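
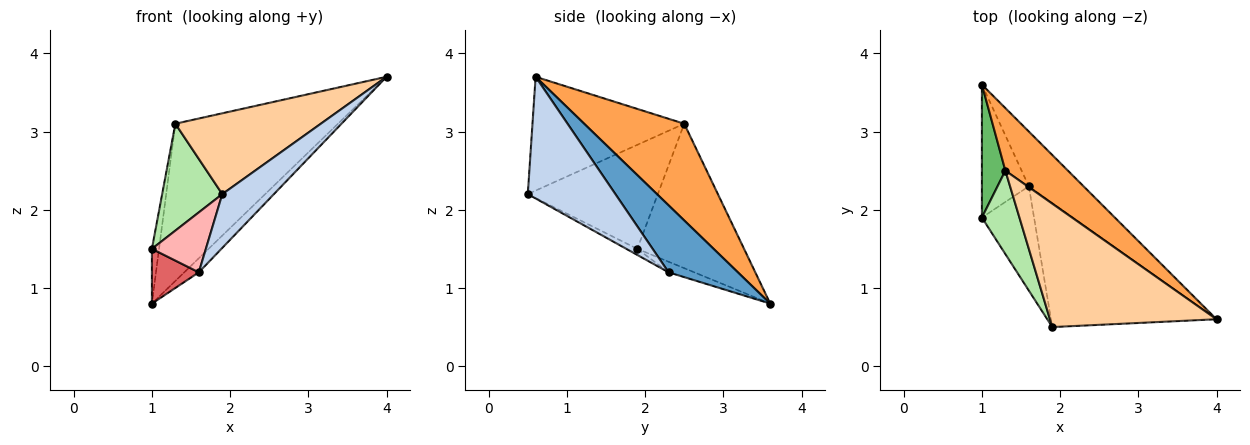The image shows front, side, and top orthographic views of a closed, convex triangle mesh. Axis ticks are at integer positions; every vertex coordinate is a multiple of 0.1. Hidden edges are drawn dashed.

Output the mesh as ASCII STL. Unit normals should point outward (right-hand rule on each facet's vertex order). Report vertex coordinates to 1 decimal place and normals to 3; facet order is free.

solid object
 facet normal 0.764 0.161 -0.625
  outer loop
   vertex 1.6 2.3 1.2
   vertex 1.0 3.6 0.8
   vertex 4.0 0.6 3.7
  endloop
 endfacet
 facet normal 0.559 -0.329 -0.761
  outer loop
   vertex 1.6 2.3 1.2
   vertex 4.0 0.6 3.7
   vertex 1.9 0.5 2.2
  endloop
 endfacet
 facet normal 0.496 0.807 0.321
  outer loop
   vertex 1.3 2.5 3.1
   vertex 4.0 0.6 3.7
   vertex 1.0 3.6 0.8
  endloop
 endfacet
 facet normal -0.496 -0.476 0.726
  outer loop
   vertex 1.3 2.5 3.1
   vertex 1.9 0.5 2.2
   vertex 4.0 0.6 3.7
  endloop
 endfacet
 facet normal -0.985 0.066 0.160
  outer loop
   vertex 1.0 1.9 1.5
   vertex 1.3 2.5 3.1
   vertex 1.0 3.6 0.8
  endloop
 endfacet
 facet normal -0.863 -0.399 0.311
  outer loop
   vertex 1.0 1.9 1.5
   vertex 1.9 0.5 2.2
   vertex 1.3 2.5 3.1
  endloop
 endfacet
 facet normal -0.204 -0.373 -0.905
  outer loop
   vertex 1.0 1.9 1.5
   vertex 1.0 3.6 0.8
   vertex 1.6 2.3 1.2
  endloop
 endfacet
 facet normal -0.101 -0.496 -0.863
  outer loop
   vertex 1.0 1.9 1.5
   vertex 1.6 2.3 1.2
   vertex 1.9 0.5 2.2
  endloop
 endfacet
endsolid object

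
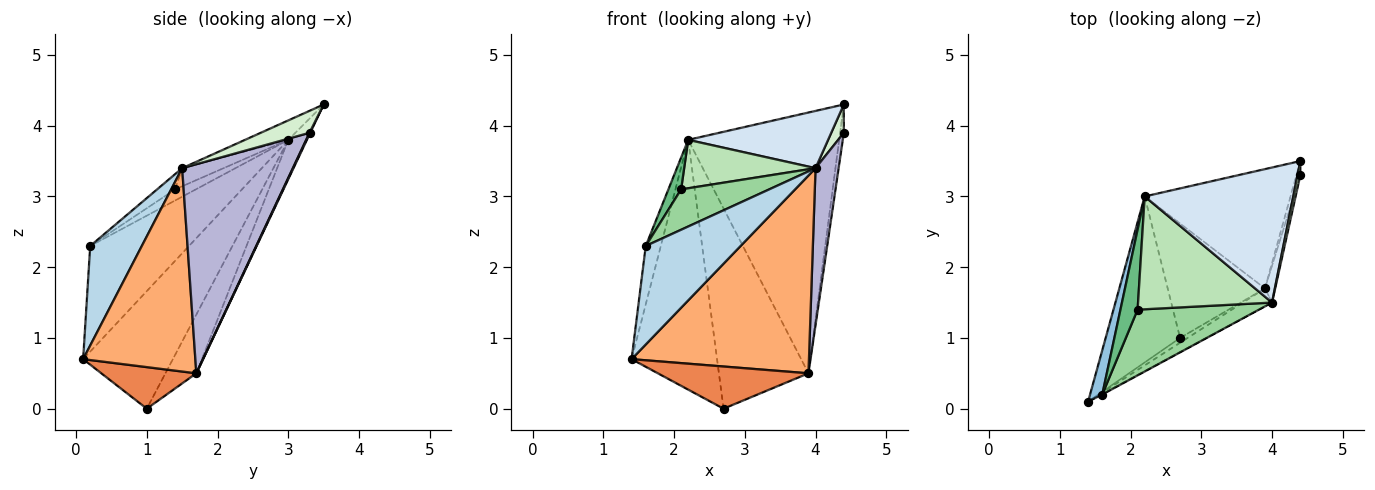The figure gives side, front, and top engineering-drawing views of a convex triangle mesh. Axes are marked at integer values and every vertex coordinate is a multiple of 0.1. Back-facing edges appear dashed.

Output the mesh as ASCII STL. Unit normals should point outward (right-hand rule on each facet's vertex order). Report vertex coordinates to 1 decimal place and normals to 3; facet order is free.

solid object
 facet normal -0.658 0.627 -0.417
  outer loop
   vertex 2.2 3.0 3.8
   vertex 2.7 1.0 0.0
   vertex 1.4 0.1 0.7
  endloop
 endfacet
 facet normal -0.982 0.150 0.113
  outer loop
   vertex 2.2 3.0 3.8
   vertex 1.4 0.1 0.7
   vertex 1.6 0.2 2.3
  endloop
 endfacet
 facet normal 0.478 -0.878 -0.005
  outer loop
   vertex 4.0 1.5 3.4
   vertex 1.6 0.2 2.3
   vertex 1.4 0.1 0.7
  endloop
 endfacet
 facet normal -0.120 -0.387 0.914
  outer loop
   vertex 4.0 1.5 3.4
   vertex 4.4 3.5 4.3
   vertex 2.2 3.0 3.8
  endloop
 endfacet
 facet normal 0.531 -0.842 -0.096
  outer loop
   vertex 3.9 1.7 0.5
   vertex 1.4 0.1 0.7
   vertex 2.7 1.0 0.0
  endloop
 endfacet
 facet normal 0.533 -0.843 -0.076
  outer loop
   vertex 3.9 1.7 0.5
   vertex 4.0 1.5 3.4
   vertex 1.4 0.1 0.7
  endloop
 endfacet
 facet normal -0.111 0.904 -0.413
  outer loop
   vertex 3.9 1.7 0.5
   vertex 2.2 3.0 3.8
   vertex 4.4 3.5 4.3
  endloop
 endfacet
 facet normal -0.287 0.832 -0.475
  outer loop
   vertex 3.9 1.7 0.5
   vertex 2.7 1.0 0.0
   vertex 2.2 3.0 3.8
  endloop
 endfacet
 facet normal -0.515 -0.316 0.796
  outer loop
   vertex 2.1 1.4 3.1
   vertex 2.2 3.0 3.8
   vertex 1.6 0.2 2.3
  endloop
 endfacet
 facet normal -0.106 -0.520 0.847
  outer loop
   vertex 2.1 1.4 3.1
   vertex 1.6 0.2 2.3
   vertex 4.0 1.5 3.4
  endloop
 endfacet
 facet normal -0.123 -0.391 0.912
  outer loop
   vertex 2.1 1.4 3.1
   vertex 4.0 1.5 3.4
   vertex 2.2 3.0 3.8
  endloop
 endfacet
 facet normal 0.961 -0.248 0.124
  outer loop
   vertex 4.4 3.3 3.9
   vertex 4.4 3.5 4.3
   vertex 4.0 1.5 3.4
  endloop
 endfacet
 facet normal 0.176 0.880 -0.440
  outer loop
   vertex 4.4 3.3 3.9
   vertex 3.9 1.7 0.5
   vertex 4.4 3.5 4.3
  endloop
 endfacet
 facet normal 0.978 -0.204 -0.048
  outer loop
   vertex 4.4 3.3 3.9
   vertex 4.0 1.5 3.4
   vertex 3.9 1.7 0.5
  endloop
 endfacet
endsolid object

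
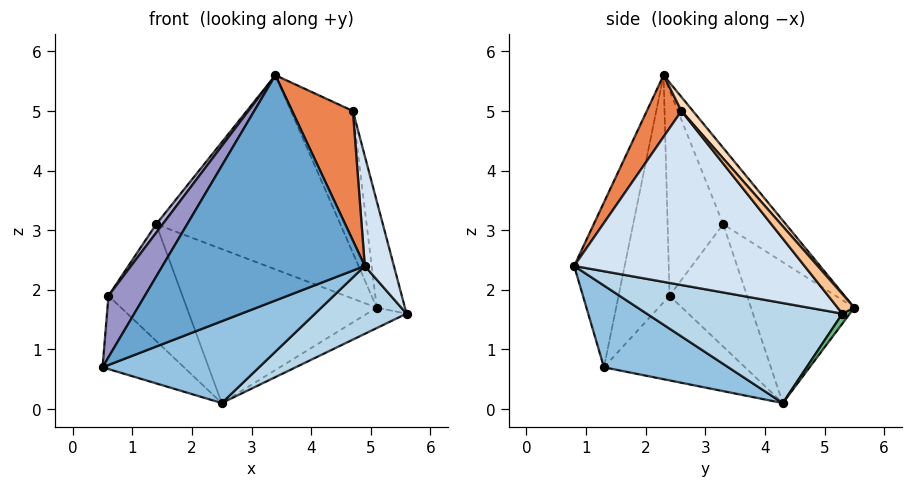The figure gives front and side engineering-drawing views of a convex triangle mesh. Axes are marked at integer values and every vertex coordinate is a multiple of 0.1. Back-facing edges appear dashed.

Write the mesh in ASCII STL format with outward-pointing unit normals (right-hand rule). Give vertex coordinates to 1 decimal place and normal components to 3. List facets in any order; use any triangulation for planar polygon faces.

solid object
 facet normal -0.229 -0.918 0.323
  outer loop
   vertex 3.4 2.3 5.6
   vertex 0.5 1.3 0.7
   vertex 4.9 0.8 2.4
  endloop
 endfacet
 facet normal 0.297 -0.374 -0.879
  outer loop
   vertex 2.5 4.3 0.1
   vertex 4.9 0.8 2.4
   vertex 0.5 1.3 0.7
  endloop
 endfacet
 facet normal 0.482 -0.226 -0.846
  outer loop
   vertex 2.5 4.3 0.1
   vertex 5.6 5.3 1.6
   vertex 4.9 0.8 2.4
  endloop
 endfacet
 facet normal 0.979 -0.124 0.161
  outer loop
   vertex 4.7 2.6 5.0
   vertex 4.9 0.8 2.4
   vertex 5.6 5.3 1.6
  endloop
 endfacet
 facet normal 0.418 -0.732 0.539
  outer loop
   vertex 4.7 2.6 5.0
   vertex 3.4 2.3 5.6
   vertex 4.9 0.8 2.4
  endloop
 endfacet
 facet normal -0.272 0.799 0.537
  outer loop
   vertex 5.1 5.5 1.7
   vertex 1.4 3.3 3.1
   vertex 3.4 2.3 5.6
  endloop
 endfacet
 facet normal 0.393 0.666 0.633
  outer loop
   vertex 5.1 5.5 1.7
   vertex 4.7 2.6 5.0
   vertex 5.6 5.3 1.6
  endloop
 endfacet
 facet normal 0.136 0.736 0.663
  outer loop
   vertex 5.1 5.5 1.7
   vertex 3.4 2.3 5.6
   vertex 4.7 2.6 5.0
  endloop
 endfacet
 facet normal 0.129 0.682 -0.720
  outer loop
   vertex 5.1 5.5 1.7
   vertex 5.6 5.3 1.6
   vertex 2.5 4.3 0.1
  endloop
 endfacet
 facet normal -0.475 0.872 0.117
  outer loop
   vertex 5.1 5.5 1.7
   vertex 2.5 4.3 0.1
   vertex 1.4 3.3 3.1
  endloop
 endfacet
 facet normal -0.808 0.466 -0.360
  outer loop
   vertex 0.6 2.4 1.9
   vertex 2.5 4.3 0.1
   vertex 0.5 1.3 0.7
  endloop
 endfacet
 facet normal -0.723 0.690 -0.035
  outer loop
   vertex 0.6 2.4 1.9
   vertex 1.4 3.3 3.1
   vertex 2.5 4.3 0.1
  endloop
 endfacet
 facet normal -0.698 -0.498 0.515
  outer loop
   vertex 0.6 2.4 1.9
   vertex 0.5 1.3 0.7
   vertex 3.4 2.3 5.6
  endloop
 endfacet
 facet normal -0.795 -0.092 0.599
  outer loop
   vertex 0.6 2.4 1.9
   vertex 3.4 2.3 5.6
   vertex 1.4 3.3 3.1
  endloop
 endfacet
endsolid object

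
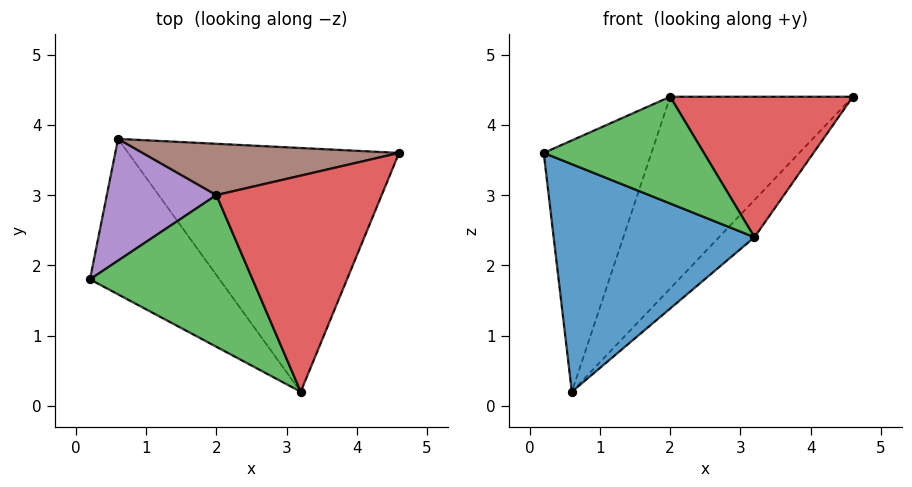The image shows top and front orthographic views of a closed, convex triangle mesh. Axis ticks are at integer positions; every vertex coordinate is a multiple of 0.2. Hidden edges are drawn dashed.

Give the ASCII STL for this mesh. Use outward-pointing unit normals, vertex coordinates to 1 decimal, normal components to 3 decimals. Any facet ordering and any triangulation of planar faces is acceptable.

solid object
 facet normal -0.554 -0.687 -0.469
  outer loop
   vertex 0.6 3.8 0.2
   vertex 3.2 0.2 2.4
   vertex 0.2 1.8 3.6
  endloop
 endfacet
 facet normal 0.723 0.104 -0.683
  outer loop
   vertex 0.6 3.8 0.2
   vertex 4.6 3.6 4.4
   vertex 3.2 0.2 2.4
  endloop
 endfacet
 facet normal 0.020 -0.575 0.818
  outer loop
   vertex 2.0 3.0 4.4
   vertex 0.2 1.8 3.6
   vertex 3.2 0.2 2.4
  endloop
 endfacet
 facet normal 0.125 -0.541 0.832
  outer loop
   vertex 2.0 3.0 4.4
   vertex 3.2 0.2 2.4
   vertex 4.6 3.6 4.4
  endloop
 endfacet
 facet normal -0.622 0.705 0.341
  outer loop
   vertex 2.0 3.0 4.4
   vertex 0.6 3.8 0.2
   vertex 0.2 1.8 3.6
  endloop
 endfacet
 facet normal -0.218 0.943 0.252
  outer loop
   vertex 2.0 3.0 4.4
   vertex 4.6 3.6 4.4
   vertex 0.6 3.8 0.2
  endloop
 endfacet
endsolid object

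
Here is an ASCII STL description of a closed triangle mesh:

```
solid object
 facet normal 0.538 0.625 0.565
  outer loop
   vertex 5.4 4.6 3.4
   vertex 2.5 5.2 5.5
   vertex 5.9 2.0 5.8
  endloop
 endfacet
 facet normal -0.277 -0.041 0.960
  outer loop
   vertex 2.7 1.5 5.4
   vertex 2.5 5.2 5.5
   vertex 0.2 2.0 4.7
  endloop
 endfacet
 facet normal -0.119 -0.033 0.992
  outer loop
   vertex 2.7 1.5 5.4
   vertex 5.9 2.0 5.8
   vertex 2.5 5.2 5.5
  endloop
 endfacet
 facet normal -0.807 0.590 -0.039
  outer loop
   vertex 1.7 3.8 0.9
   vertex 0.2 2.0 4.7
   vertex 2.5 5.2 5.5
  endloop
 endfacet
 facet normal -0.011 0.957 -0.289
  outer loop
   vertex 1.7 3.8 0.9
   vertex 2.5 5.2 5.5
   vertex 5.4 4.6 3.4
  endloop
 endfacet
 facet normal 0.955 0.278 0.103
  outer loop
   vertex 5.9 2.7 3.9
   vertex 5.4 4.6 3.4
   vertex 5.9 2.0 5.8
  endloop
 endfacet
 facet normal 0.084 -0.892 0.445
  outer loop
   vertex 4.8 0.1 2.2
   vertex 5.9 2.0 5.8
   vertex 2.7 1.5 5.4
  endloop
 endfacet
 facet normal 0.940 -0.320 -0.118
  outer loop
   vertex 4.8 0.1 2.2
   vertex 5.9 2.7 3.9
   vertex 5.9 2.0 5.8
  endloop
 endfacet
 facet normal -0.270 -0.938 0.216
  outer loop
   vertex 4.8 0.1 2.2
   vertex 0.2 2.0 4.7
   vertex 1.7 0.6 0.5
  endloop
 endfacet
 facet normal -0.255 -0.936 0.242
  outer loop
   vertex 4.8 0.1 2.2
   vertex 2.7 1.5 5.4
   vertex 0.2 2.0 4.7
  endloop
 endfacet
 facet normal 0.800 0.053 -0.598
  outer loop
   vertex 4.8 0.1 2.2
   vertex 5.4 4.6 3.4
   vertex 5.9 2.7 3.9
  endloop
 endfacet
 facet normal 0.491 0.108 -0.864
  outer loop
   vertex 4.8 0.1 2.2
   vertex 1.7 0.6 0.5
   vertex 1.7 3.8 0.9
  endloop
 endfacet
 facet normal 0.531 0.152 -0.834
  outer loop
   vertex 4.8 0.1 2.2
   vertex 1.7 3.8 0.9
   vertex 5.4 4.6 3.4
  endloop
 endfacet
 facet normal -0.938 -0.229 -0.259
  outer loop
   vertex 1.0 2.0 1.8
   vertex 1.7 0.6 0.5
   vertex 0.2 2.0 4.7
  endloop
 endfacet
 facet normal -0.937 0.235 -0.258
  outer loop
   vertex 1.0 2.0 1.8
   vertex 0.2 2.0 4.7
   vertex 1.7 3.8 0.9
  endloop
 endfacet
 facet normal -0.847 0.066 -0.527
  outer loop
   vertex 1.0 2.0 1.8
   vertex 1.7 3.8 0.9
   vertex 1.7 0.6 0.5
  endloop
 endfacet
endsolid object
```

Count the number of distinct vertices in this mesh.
10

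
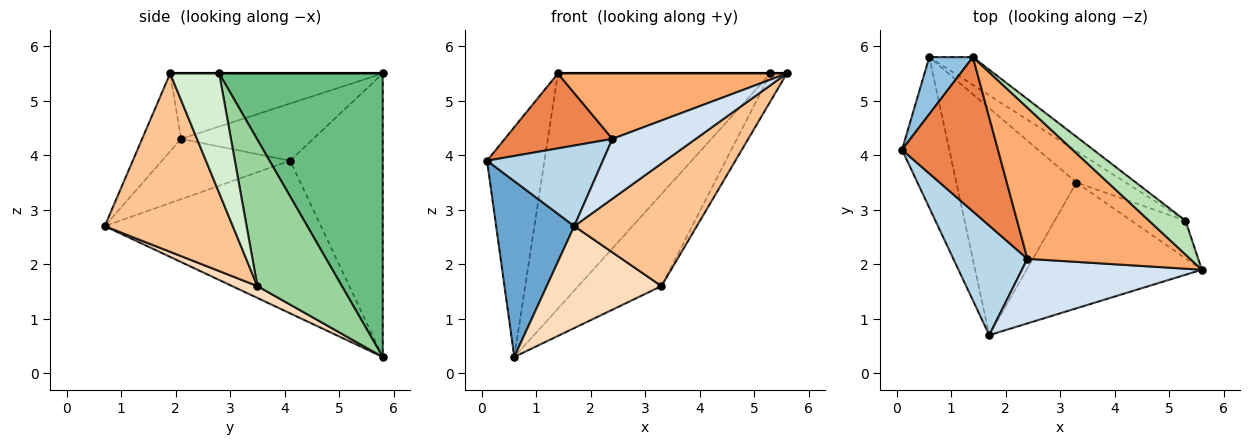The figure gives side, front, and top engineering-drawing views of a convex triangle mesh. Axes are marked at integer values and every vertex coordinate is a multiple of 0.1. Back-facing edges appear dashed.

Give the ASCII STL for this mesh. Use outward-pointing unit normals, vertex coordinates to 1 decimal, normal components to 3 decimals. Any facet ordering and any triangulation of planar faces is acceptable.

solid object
 facet normal -0.903 -0.326 -0.280
  outer loop
   vertex 0.6 5.8 0.3
   vertex 1.7 0.7 2.7
   vertex 0.1 4.1 3.9
  endloop
 endfacet
 facet normal -0.843 0.522 0.130
  outer loop
   vertex 1.4 5.8 5.5
   vertex 0.6 5.8 0.3
   vertex 0.1 4.1 3.9
  endloop
 endfacet
 facet normal -0.548 -0.496 0.674
  outer loop
   vertex 2.4 2.1 4.3
   vertex 0.1 4.1 3.9
   vertex 1.7 0.7 2.7
  endloop
 endfacet
 facet normal -0.303 -0.648 0.699
  outer loop
   vertex 2.4 2.1 4.3
   vertex 1.7 0.7 2.7
   vertex 5.6 1.9 5.5
  endloop
 endfacet
 facet normal -0.473 -0.385 0.793
  outer loop
   vertex 2.4 2.1 4.3
   vertex 1.4 5.8 5.5
   vertex 0.1 4.1 3.9
  endloop
 endfacet
 facet normal -0.346 -0.373 0.861
  outer loop
   vertex 2.4 2.1 4.3
   vertex 5.6 1.9 5.5
   vertex 1.4 5.8 5.5
  endloop
 endfacet
 facet normal 0.589 -0.564 -0.579
  outer loop
   vertex 3.3 3.5 1.6
   vertex 5.6 1.9 5.5
   vertex 1.7 0.7 2.7
  endloop
 endfacet
 facet normal 0.090 -0.408 -0.908
  outer loop
   vertex 3.3 3.5 1.6
   vertex 1.7 0.7 2.7
   vertex 0.6 5.8 0.3
  endloop
 endfacet
 facet normal 0.607 0.789 -0.093
  outer loop
   vertex 5.3 2.8 5.5
   vertex 0.6 5.8 0.3
   vertex 1.4 5.8 5.5
  endloop
 endfacet
 facet normal 0.693 0.682 -0.233
  outer loop
   vertex 5.3 2.8 5.5
   vertex 3.3 3.5 1.6
   vertex 0.6 5.8 0.3
  endloop
 endfacet
 facet normal 0.000 0.000 1.000
  outer loop
   vertex 5.3 2.8 5.5
   vertex 1.4 5.8 5.5
   vertex 5.6 1.9 5.5
  endloop
 endfacet
 facet normal 0.872 0.291 -0.395
  outer loop
   vertex 5.3 2.8 5.5
   vertex 5.6 1.9 5.5
   vertex 3.3 3.5 1.6
  endloop
 endfacet
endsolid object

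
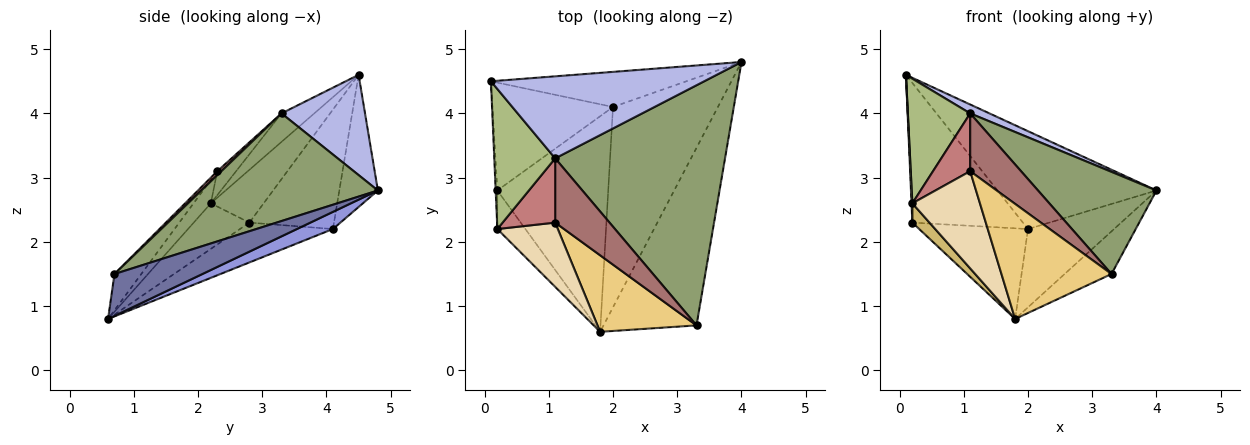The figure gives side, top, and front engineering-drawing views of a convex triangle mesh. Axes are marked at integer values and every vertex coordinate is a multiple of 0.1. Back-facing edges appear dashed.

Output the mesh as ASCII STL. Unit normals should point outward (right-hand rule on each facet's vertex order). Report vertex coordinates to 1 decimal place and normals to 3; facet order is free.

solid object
 facet normal 0.401 0.214 -0.891
  outer loop
   vertex 3.3 0.7 1.5
   vertex 1.8 0.6 0.8
   vertex 4.0 4.8 2.8
  endloop
 endfacet
 facet normal -0.222 0.918 -0.329
  outer loop
   vertex 2.0 4.1 2.2
   vertex 0.1 4.5 4.6
   vertex 4.0 4.8 2.8
  endloop
 endfacet
 facet normal 0.150 0.360 -0.921
  outer loop
   vertex 2.0 4.1 2.2
   vertex 4.0 4.8 2.8
   vertex 1.8 0.6 0.8
  endloop
 endfacet
 facet normal 0.423 -0.098 0.901
  outer loop
   vertex 1.1 3.3 4.0
   vertex 4.0 4.8 2.8
   vertex 0.1 4.5 4.6
  endloop
 endfacet
 facet normal 0.504 -0.338 0.795
  outer loop
   vertex 1.1 3.3 4.0
   vertex 3.3 0.7 1.5
   vertex 4.0 4.8 2.8
  endloop
 endfacet
 facet normal -0.330 -0.628 0.705
  outer loop
   vertex 1.1 3.3 4.0
   vertex 0.1 4.5 4.6
   vertex 0.2 2.2 2.6
  endloop
 endfacet
 facet normal -0.518 0.677 -0.523
  outer loop
   vertex 0.2 2.8 2.3
   vertex 0.1 4.5 4.6
   vertex 2.0 4.1 2.2
  endloop
 endfacet
 facet normal -0.999 -0.016 -0.032
  outer loop
   vertex 0.2 2.8 2.3
   vertex 0.2 2.2 2.6
   vertex 0.1 4.5 4.6
  endloop
 endfacet
 facet normal -0.314 0.368 -0.875
  outer loop
   vertex 0.2 2.8 2.3
   vertex 2.0 4.1 2.2
   vertex 1.8 0.6 0.8
  endloop
 endfacet
 facet normal -0.824 -0.253 -0.507
  outer loop
   vertex 0.2 2.8 2.3
   vertex 1.8 0.6 0.8
   vertex 0.2 2.2 2.6
  endloop
 endfacet
 facet normal -0.199 -0.816 0.543
  outer loop
   vertex 1.1 2.3 3.1
   vertex 1.8 0.6 0.8
   vertex 3.3 0.7 1.5
  endloop
 endfacet
 facet normal -0.209 -0.816 0.539
  outer loop
   vertex 1.1 2.3 3.1
   vertex 0.2 2.2 2.6
   vertex 1.8 0.6 0.8
  endloop
 endfacet
 facet normal 0.054 -0.668 0.742
  outer loop
   vertex 1.1 2.3 3.1
   vertex 3.3 0.7 1.5
   vertex 1.1 3.3 4.0
  endloop
 endfacet
 facet normal -0.321 -0.634 0.704
  outer loop
   vertex 1.1 2.3 3.1
   vertex 1.1 3.3 4.0
   vertex 0.2 2.2 2.6
  endloop
 endfacet
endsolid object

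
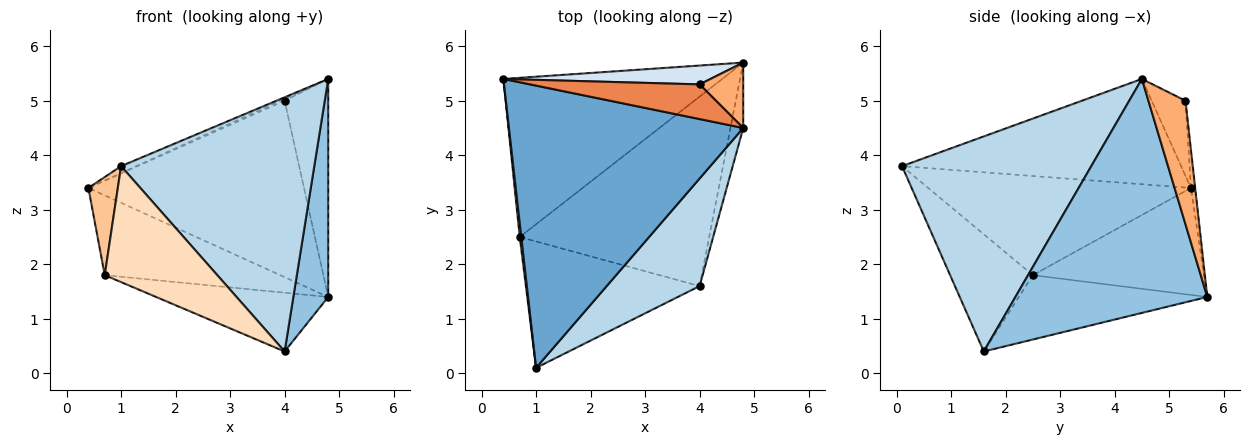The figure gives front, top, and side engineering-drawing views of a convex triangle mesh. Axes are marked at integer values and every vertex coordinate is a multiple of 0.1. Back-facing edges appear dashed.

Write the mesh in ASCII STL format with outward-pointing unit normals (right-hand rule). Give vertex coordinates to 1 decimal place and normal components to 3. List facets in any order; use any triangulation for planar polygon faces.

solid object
 facet normal -0.410 0.022 0.912
  outer loop
   vertex 4.8 4.5 5.4
   vertex 0.4 5.4 3.4
   vertex 1.0 0.1 3.8
  endloop
 endfacet
 facet normal 0.982 -0.179 -0.054
  outer loop
   vertex 4.0 1.6 0.4
   vertex 4.8 5.7 1.4
   vertex 4.8 4.5 5.4
  endloop
 endfacet
 facet normal 0.670 -0.684 0.289
  outer loop
   vertex 4.0 1.6 0.4
   vertex 4.8 4.5 5.4
   vertex 1.0 0.1 3.8
  endloop
 endfacet
 facet normal -0.020 0.994 0.106
  outer loop
   vertex 4.0 5.3 5.0
   vertex 4.8 5.7 1.4
   vertex 0.4 5.4 3.4
  endloop
 endfacet
 facet normal -0.404 0.052 0.913
  outer loop
   vertex 4.0 5.3 5.0
   vertex 0.4 5.4 3.4
   vertex 4.8 4.5 5.4
  endloop
 endfacet
 facet normal 0.631 0.743 0.223
  outer loop
   vertex 4.0 5.3 5.0
   vertex 4.8 4.5 5.4
   vertex 4.8 5.7 1.4
  endloop
 endfacet
 facet normal -0.994 -0.111 0.015
  outer loop
   vertex 0.7 2.5 1.8
   vertex 1.0 0.1 3.8
   vertex 0.4 5.4 3.4
  endloop
 endfacet
 facet normal -0.445 -0.605 -0.660
  outer loop
   vertex 0.7 2.5 1.8
   vertex 4.0 1.6 0.4
   vertex 1.0 0.1 3.8
  endloop
 endfacet
 facet normal -0.400 0.411 -0.819
  outer loop
   vertex 0.7 2.5 1.8
   vertex 0.4 5.4 3.4
   vertex 4.8 5.7 1.4
  endloop
 endfacet
 facet normal -0.309 0.282 -0.909
  outer loop
   vertex 0.7 2.5 1.8
   vertex 4.8 5.7 1.4
   vertex 4.0 1.6 0.4
  endloop
 endfacet
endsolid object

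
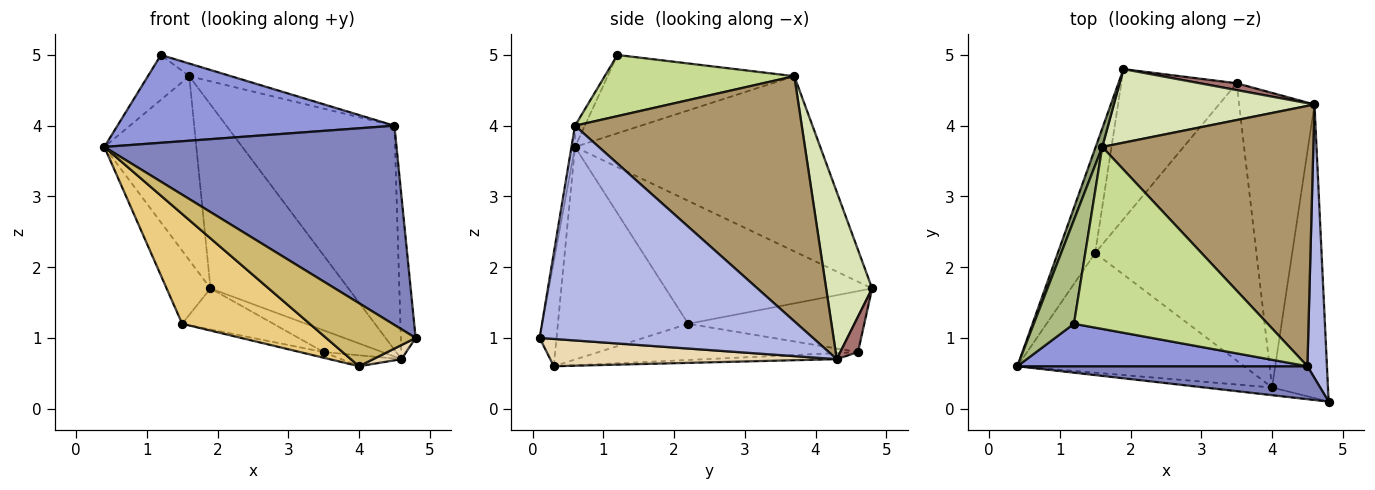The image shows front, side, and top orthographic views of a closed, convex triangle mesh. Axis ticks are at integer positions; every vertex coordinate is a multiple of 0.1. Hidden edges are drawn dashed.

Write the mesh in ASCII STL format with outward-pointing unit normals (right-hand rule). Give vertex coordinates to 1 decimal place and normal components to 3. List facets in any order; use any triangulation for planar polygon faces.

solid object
 facet normal -0.938 0.199 -0.285
  outer loop
   vertex 1.5 2.2 1.2
   vertex 0.4 0.6 3.7
   vertex 1.9 4.8 1.7
  endloop
 endfacet
 facet normal -0.012 -0.987 0.163
  outer loop
   vertex 4.5 0.6 4.0
   vertex 0.4 0.6 3.7
   vertex 4.8 0.1 1.0
  endloop
 endfacet
 facet normal -0.032 -0.900 0.435
  outer loop
   vertex 4.5 0.6 4.0
   vertex 1.2 1.2 5.0
   vertex 0.4 0.6 3.7
  endloop
 endfacet
 facet normal 0.994 0.054 0.090
  outer loop
   vertex 4.5 0.6 4.0
   vertex 4.8 0.1 1.0
   vertex 4.6 4.3 0.7
  endloop
 endfacet
 facet normal -0.936 0.351 0.035
  outer loop
   vertex 1.6 3.7 4.7
   vertex 1.9 4.8 1.7
   vertex 0.4 0.6 3.7
  endloop
 endfacet
 facet normal -0.873 0.193 0.448
  outer loop
   vertex 1.6 3.7 4.7
   vertex 0.4 0.6 3.7
   vertex 1.2 1.2 5.0
  endloop
 endfacet
 facet normal 0.300 0.066 0.952
  outer loop
   vertex 1.6 3.7 4.7
   vertex 1.2 1.2 5.0
   vertex 4.5 0.6 4.0
  endloop
 endfacet
 facet normal 0.296 0.887 0.355
  outer loop
   vertex 1.6 3.7 4.7
   vertex 4.6 4.3 0.7
   vertex 1.9 4.8 1.7
  endloop
 endfacet
 facet normal 0.661 0.490 0.569
  outer loop
   vertex 1.6 3.7 4.7
   vertex 4.5 0.6 4.0
   vertex 4.6 4.3 0.7
  endloop
 endfacet
 facet normal -0.184 -0.976 -0.119
  outer loop
   vertex 4.0 0.3 0.6
   vertex 4.8 0.1 1.0
   vertex 0.4 0.6 3.7
  endloop
 endfacet
 facet normal -0.568 -0.556 -0.606
  outer loop
   vertex 4.0 0.3 0.6
   vertex 0.4 0.6 3.7
   vertex 1.5 2.2 1.2
  endloop
 endfacet
 facet normal 0.438 -0.043 -0.898
  outer loop
   vertex 4.0 0.3 0.6
   vertex 4.6 4.3 0.7
   vertex 4.8 0.1 1.0
  endloop
 endfacet
 facet normal 0.276 0.917 0.287
  outer loop
   vertex 3.5 4.6 0.8
   vertex 1.9 4.8 1.7
   vertex 4.6 4.3 0.7
  endloop
 endfacet
 facet normal -0.454 0.235 -0.859
  outer loop
   vertex 3.5 4.6 0.8
   vertex 1.5 2.2 1.2
   vertex 1.9 4.8 1.7
  endloop
 endfacet
 facet normal -0.080 0.037 -0.996
  outer loop
   vertex 3.5 4.6 0.8
   vertex 4.6 4.3 0.7
   vertex 4.0 0.3 0.6
  endloop
 endfacet
 facet normal -0.219 0.020 -0.976
  outer loop
   vertex 3.5 4.6 0.8
   vertex 4.0 0.3 0.6
   vertex 1.5 2.2 1.2
  endloop
 endfacet
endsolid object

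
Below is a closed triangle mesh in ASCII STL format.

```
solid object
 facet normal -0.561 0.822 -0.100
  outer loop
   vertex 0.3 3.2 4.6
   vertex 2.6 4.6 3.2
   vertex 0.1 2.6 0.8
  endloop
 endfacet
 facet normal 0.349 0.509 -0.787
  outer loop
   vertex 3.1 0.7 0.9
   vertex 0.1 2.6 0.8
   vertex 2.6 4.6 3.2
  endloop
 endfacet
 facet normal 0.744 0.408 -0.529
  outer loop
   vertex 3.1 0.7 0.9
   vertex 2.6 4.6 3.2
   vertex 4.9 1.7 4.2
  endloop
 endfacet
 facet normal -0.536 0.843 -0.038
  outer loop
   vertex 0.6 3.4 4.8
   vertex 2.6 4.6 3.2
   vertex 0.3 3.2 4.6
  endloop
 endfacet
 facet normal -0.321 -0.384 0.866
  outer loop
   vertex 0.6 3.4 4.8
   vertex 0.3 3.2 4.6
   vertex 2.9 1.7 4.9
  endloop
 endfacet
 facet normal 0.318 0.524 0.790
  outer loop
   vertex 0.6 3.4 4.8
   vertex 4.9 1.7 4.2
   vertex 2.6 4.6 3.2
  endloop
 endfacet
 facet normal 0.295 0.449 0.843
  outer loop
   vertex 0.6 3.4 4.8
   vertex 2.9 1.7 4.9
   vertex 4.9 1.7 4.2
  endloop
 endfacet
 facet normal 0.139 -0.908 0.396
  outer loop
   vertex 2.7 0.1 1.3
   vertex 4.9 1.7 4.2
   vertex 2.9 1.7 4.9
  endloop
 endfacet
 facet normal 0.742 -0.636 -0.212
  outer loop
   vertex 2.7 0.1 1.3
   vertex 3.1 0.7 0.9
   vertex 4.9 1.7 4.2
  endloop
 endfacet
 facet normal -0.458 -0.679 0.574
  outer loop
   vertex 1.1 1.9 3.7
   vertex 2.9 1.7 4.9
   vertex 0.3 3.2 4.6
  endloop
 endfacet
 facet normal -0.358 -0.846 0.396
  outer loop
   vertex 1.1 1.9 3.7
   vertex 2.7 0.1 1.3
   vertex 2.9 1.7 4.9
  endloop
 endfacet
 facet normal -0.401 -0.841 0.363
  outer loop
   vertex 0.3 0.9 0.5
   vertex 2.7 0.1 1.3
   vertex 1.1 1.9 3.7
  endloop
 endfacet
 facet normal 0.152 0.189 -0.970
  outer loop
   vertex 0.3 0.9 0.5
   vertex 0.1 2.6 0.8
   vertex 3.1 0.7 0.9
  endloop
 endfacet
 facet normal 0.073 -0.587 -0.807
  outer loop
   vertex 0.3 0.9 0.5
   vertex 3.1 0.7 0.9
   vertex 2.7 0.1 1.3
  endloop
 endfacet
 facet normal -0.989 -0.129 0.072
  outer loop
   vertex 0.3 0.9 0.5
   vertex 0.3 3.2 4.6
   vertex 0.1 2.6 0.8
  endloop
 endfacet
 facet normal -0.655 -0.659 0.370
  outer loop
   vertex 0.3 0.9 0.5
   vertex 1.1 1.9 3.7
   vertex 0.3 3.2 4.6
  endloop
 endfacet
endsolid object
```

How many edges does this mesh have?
24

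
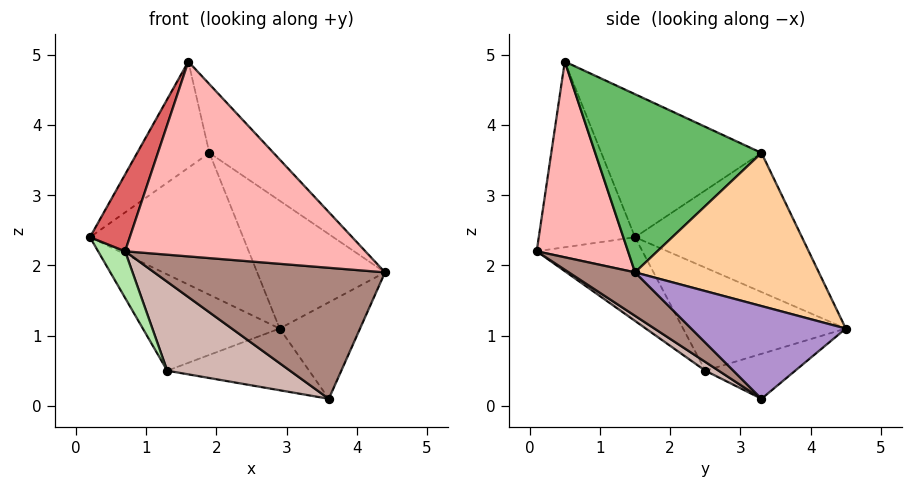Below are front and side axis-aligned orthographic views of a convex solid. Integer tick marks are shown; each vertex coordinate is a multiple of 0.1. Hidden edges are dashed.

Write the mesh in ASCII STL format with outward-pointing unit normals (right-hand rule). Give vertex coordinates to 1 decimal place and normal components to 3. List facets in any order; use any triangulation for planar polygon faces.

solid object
 facet normal -0.761 0.640 -0.104
  outer loop
   vertex 1.3 2.5 0.5
   vertex 0.2 1.5 2.4
   vertex 2.9 4.5 1.1
  endloop
 endfacet
 facet normal -0.737 0.676 0.030
  outer loop
   vertex 1.9 3.3 3.6
   vertex 2.9 4.5 1.1
   vertex 0.2 1.5 2.4
  endloop
 endfacet
 facet normal -0.756 0.341 0.559
  outer loop
   vertex 1.9 3.3 3.6
   vertex 0.2 1.5 2.4
   vertex 1.6 0.5 4.9
  endloop
 endfacet
 facet normal 0.703 0.489 0.516
  outer loop
   vertex 1.9 3.3 3.6
   vertex 4.4 1.5 1.9
   vertex 2.9 4.5 1.1
  endloop
 endfacet
 facet normal 0.663 0.256 0.704
  outer loop
   vertex 1.9 3.3 3.6
   vertex 1.6 0.5 4.9
   vertex 4.4 1.5 1.9
  endloop
 endfacet
 facet normal -0.797 -0.203 -0.569
  outer loop
   vertex 0.7 0.1 2.2
   vertex 0.2 1.5 2.4
   vertex 1.3 2.5 0.5
  endloop
 endfacet
 facet normal -0.868 -0.359 0.343
  outer loop
   vertex 0.7 0.1 2.2
   vertex 1.6 0.5 4.9
   vertex 0.2 1.5 2.4
  endloop
 endfacet
 facet normal 0.355 -0.935 0.020
  outer loop
   vertex 0.7 0.1 2.2
   vertex 4.4 1.5 1.9
   vertex 1.6 0.5 4.9
  endloop
 endfacet
 facet normal 0.885 0.460 0.067
  outer loop
   vertex 3.6 3.3 0.1
   vertex 2.9 4.5 1.1
   vertex 4.4 1.5 1.9
  endloop
 endfacet
 facet normal -0.313 0.494 -0.811
  outer loop
   vertex 3.6 3.3 0.1
   vertex 1.3 2.5 0.5
   vertex 2.9 4.5 1.1
  endloop
 endfacet
 facet normal 0.187 -0.652 -0.735
  outer loop
   vertex 3.6 3.3 0.1
   vertex 4.4 1.5 1.9
   vertex 0.7 0.1 2.2
  endloop
 endfacet
 facet normal 0.064 -0.587 -0.807
  outer loop
   vertex 3.6 3.3 0.1
   vertex 0.7 0.1 2.2
   vertex 1.3 2.5 0.5
  endloop
 endfacet
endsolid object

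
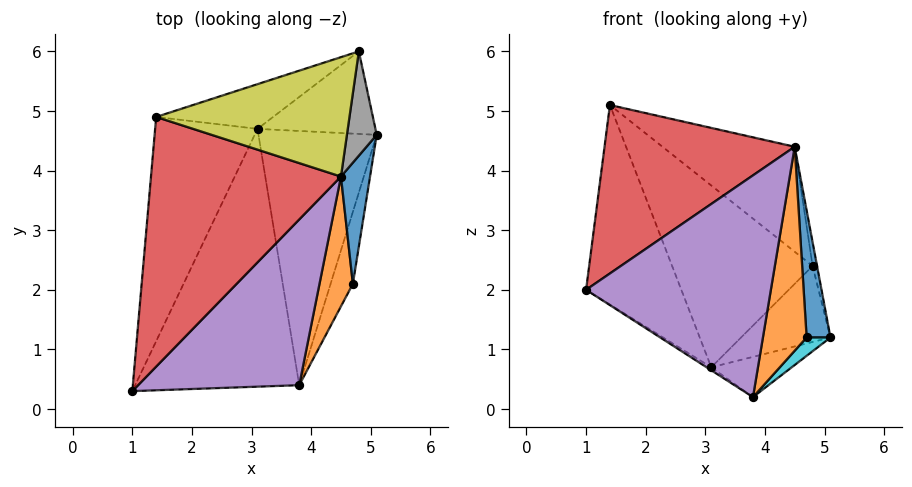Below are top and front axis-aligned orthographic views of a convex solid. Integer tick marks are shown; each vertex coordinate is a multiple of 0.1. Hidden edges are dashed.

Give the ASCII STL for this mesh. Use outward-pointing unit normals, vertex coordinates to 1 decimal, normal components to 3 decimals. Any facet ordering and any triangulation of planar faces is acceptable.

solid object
 facet normal -0.880 0.315 -0.354
  outer loop
   vertex 3.1 4.7 0.7
   vertex 1.0 0.3 2.0
   vertex 1.4 4.9 5.1
  endloop
 endfacet
 facet normal -0.541 0.010 -0.841
  outer loop
   vertex 3.1 4.7 0.7
   vertex 3.8 0.4 0.2
   vertex 1.0 0.3 2.0
  endloop
 endfacet
 facet normal 0.247 0.151 -0.957
  outer loop
   vertex 3.1 4.7 0.7
   vertex 5.1 4.6 1.2
   vertex 3.8 0.4 0.2
  endloop
 endfacet
 facet normal 0.007 -0.559 0.829
  outer loop
   vertex 4.5 3.9 4.4
   vertex 1.4 4.9 5.1
   vertex 1.0 0.3 2.0
  endloop
 endfacet
 facet normal 0.382 -0.740 0.553
  outer loop
   vertex 4.5 3.9 4.4
   vertex 1.0 0.3 2.0
   vertex 3.8 0.4 0.2
  endloop
 endfacet
 facet normal 0.213 0.662 -0.719
  outer loop
   vertex 4.8 6.0 2.4
   vertex 5.1 4.6 1.2
   vertex 3.1 4.7 0.7
  endloop
 endfacet
 facet normal -0.450 0.867 -0.213
  outer loop
   vertex 4.8 6.0 2.4
   vertex 3.1 4.7 0.7
   vertex 1.4 4.9 5.1
  endloop
 endfacet
 facet normal 0.980 0.044 0.193
  outer loop
   vertex 4.8 6.0 2.4
   vertex 4.5 3.9 4.4
   vertex 5.1 4.6 1.2
  endloop
 endfacet
 facet normal 0.357 0.617 0.701
  outer loop
   vertex 4.8 6.0 2.4
   vertex 1.4 4.9 5.1
   vertex 4.5 3.9 4.4
  endloop
 endfacet
 facet normal 0.839 -0.134 -0.527
  outer loop
   vertex 4.7 2.1 1.2
   vertex 3.8 0.4 0.2
   vertex 5.1 4.6 1.2
  endloop
 endfacet
 facet normal 0.976 -0.156 0.149
  outer loop
   vertex 4.7 2.1 1.2
   vertex 5.1 4.6 1.2
   vertex 4.5 3.9 4.4
  endloop
 endfacet
 facet normal 0.706 -0.597 0.380
  outer loop
   vertex 4.7 2.1 1.2
   vertex 4.5 3.9 4.4
   vertex 3.8 0.4 0.2
  endloop
 endfacet
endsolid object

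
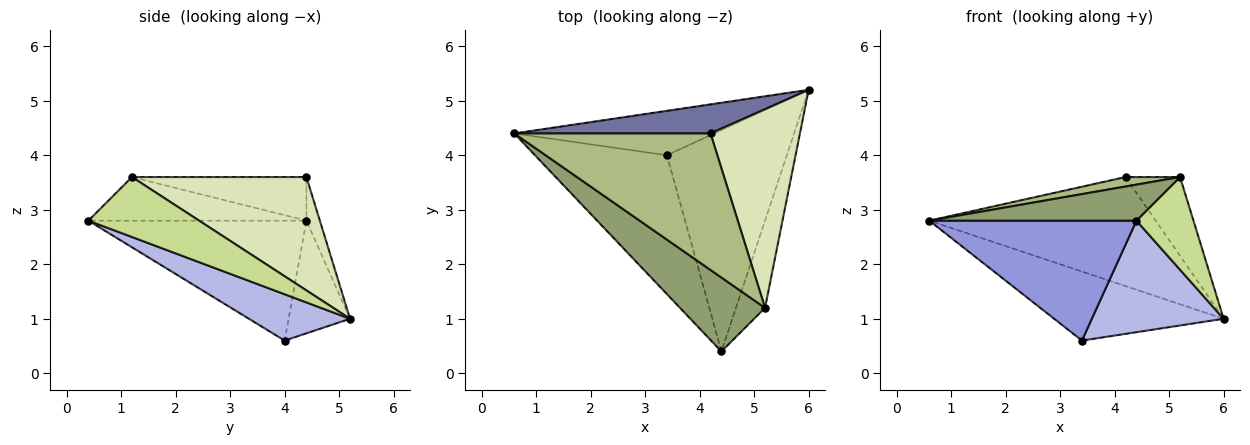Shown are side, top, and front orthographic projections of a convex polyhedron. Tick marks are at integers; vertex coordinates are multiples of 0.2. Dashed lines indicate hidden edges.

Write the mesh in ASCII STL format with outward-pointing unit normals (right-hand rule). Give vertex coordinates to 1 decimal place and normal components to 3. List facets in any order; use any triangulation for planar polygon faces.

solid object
 facet normal -0.057 0.965 0.257
  outer loop
   vertex 4.2 4.4 3.6
   vertex 6.0 5.2 1.0
   vertex 0.6 4.4 2.8
  endloop
 endfacet
 facet normal -0.292 0.804 -0.517
  outer loop
   vertex 3.4 4.0 0.6
   vertex 0.6 4.4 2.8
   vertex 6.0 5.2 1.0
  endloop
 endfacet
 facet normal -0.567 -0.538 -0.624
  outer loop
   vertex 3.4 4.0 0.6
   vertex 4.4 0.4 2.8
   vertex 0.6 4.4 2.8
  endloop
 endfacet
 facet normal 0.326 -0.425 -0.844
  outer loop
   vertex 3.4 4.0 0.6
   vertex 6.0 5.2 1.0
   vertex 4.4 0.4 2.8
  endloop
 endfacet
 facet normal -0.419 -0.398 0.816
  outer loop
   vertex 5.2 1.2 3.6
   vertex 0.6 4.4 2.8
   vertex 4.4 0.4 2.8
  endloop
 endfacet
 facet normal -0.216 -0.068 0.974
  outer loop
   vertex 5.2 1.2 3.6
   vertex 4.2 4.4 3.6
   vertex 0.6 4.4 2.8
  endloop
 endfacet
 facet normal 0.816 -0.421 -0.396
  outer loop
   vertex 5.2 1.2 3.6
   vertex 4.4 0.4 2.8
   vertex 6.0 5.2 1.0
  endloop
 endfacet
 facet normal 0.763 0.238 0.601
  outer loop
   vertex 5.2 1.2 3.6
   vertex 6.0 5.2 1.0
   vertex 4.2 4.4 3.6
  endloop
 endfacet
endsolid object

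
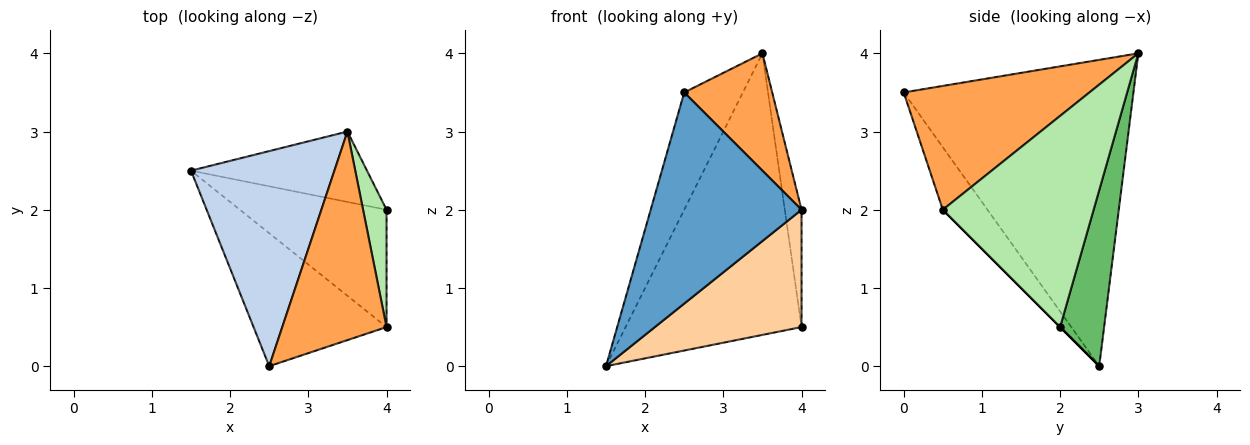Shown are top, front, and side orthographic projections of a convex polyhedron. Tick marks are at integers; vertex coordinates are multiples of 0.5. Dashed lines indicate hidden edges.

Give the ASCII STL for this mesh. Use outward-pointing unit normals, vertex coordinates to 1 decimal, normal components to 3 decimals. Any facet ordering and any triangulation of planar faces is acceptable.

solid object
 facet normal -0.243 -0.821 -0.517
  outer loop
   vertex 2.5 0.0 3.5
   vertex 1.5 2.5 0.0
   vertex 4.0 0.5 2.0
  endloop
 endfacet
 facet normal -0.882 0.225 0.413
  outer loop
   vertex 2.5 0.0 3.5
   vertex 3.5 3.0 4.0
   vertex 1.5 2.5 0.0
  endloop
 endfacet
 facet normal 0.719 -0.341 0.606
  outer loop
   vertex 2.5 0.0 3.5
   vertex 4.0 0.5 2.0
   vertex 3.5 3.0 4.0
  endloop
 endfacet
 facet normal 0.000 -0.707 -0.707
  outer loop
   vertex 4.0 2.0 0.5
   vertex 4.0 0.5 2.0
   vertex 1.5 2.5 0.0
  endloop
 endfacet
 facet normal 0.236 0.943 -0.236
  outer loop
   vertex 4.0 2.0 0.5
   vertex 1.5 2.5 0.0
   vertex 3.5 3.0 4.0
  endloop
 endfacet
 facet normal 0.988 0.110 0.110
  outer loop
   vertex 4.0 2.0 0.5
   vertex 3.5 3.0 4.0
   vertex 4.0 0.5 2.0
  endloop
 endfacet
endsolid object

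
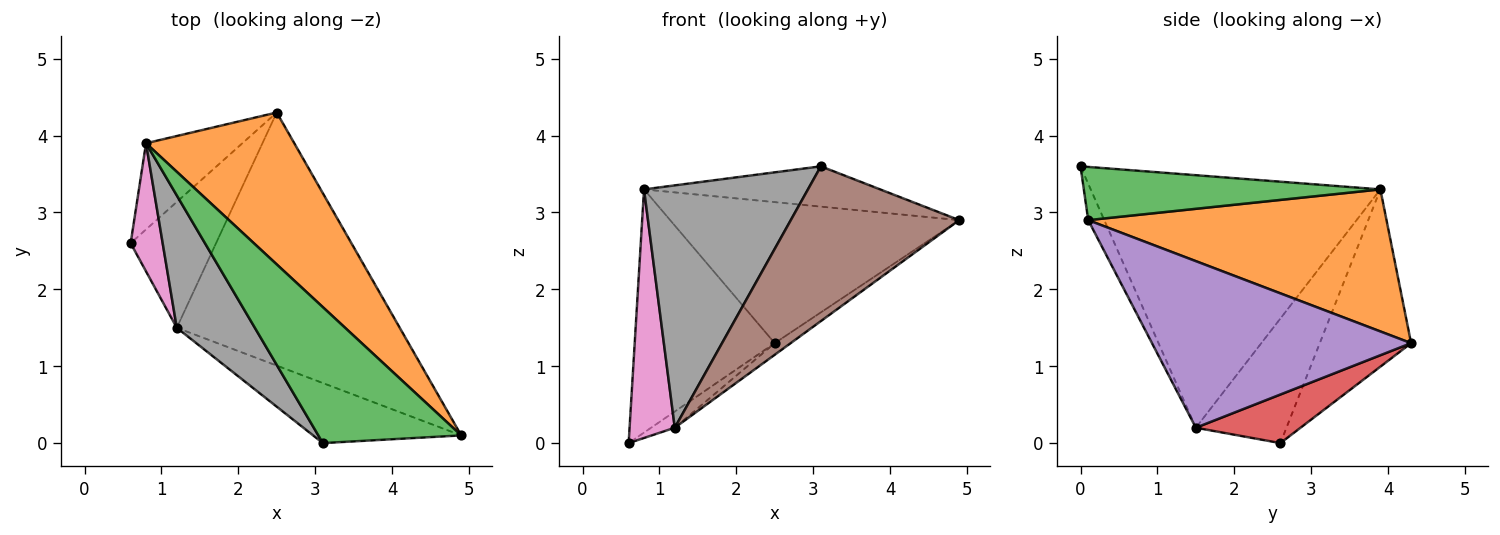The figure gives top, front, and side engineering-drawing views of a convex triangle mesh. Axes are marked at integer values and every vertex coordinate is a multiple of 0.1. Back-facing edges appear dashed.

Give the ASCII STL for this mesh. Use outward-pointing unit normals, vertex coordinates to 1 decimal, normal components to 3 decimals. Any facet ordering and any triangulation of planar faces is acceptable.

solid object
 facet normal -0.524 0.803 -0.285
  outer loop
   vertex 0.8 3.9 3.3
   vertex 2.5 4.3 1.3
   vertex 0.6 2.6 0.0
  endloop
 endfacet
 facet normal 0.575 0.557 0.600
  outer loop
   vertex 0.8 3.9 3.3
   vertex 4.9 0.1 2.9
   vertex 2.5 4.3 1.3
  endloop
 endfacet
 facet normal 0.336 0.268 0.903
  outer loop
   vertex 0.8 3.9 3.3
   vertex 3.1 0.0 3.6
   vertex 4.9 0.1 2.9
  endloop
 endfacet
 facet normal 0.492 0.111 -0.864
  outer loop
   vertex 1.2 1.5 0.2
   vertex 0.6 2.6 0.0
   vertex 2.5 4.3 1.3
  endloop
 endfacet
 facet normal 0.598 0.037 -0.801
  outer loop
   vertex 1.2 1.5 0.2
   vertex 2.5 4.3 1.3
   vertex 4.9 0.1 2.9
  endloop
 endfacet
 facet normal -0.089 -0.929 -0.360
  outer loop
   vertex 1.2 1.5 0.2
   vertex 4.9 0.1 2.9
   vertex 3.1 0.0 3.6
  endloop
 endfacet
 facet normal -0.872 -0.435 0.224
  outer loop
   vertex 1.2 1.5 0.2
   vertex 0.8 3.9 3.3
   vertex 0.6 2.6 0.0
  endloop
 endfacet
 facet normal -0.840 -0.476 0.260
  outer loop
   vertex 1.2 1.5 0.2
   vertex 3.1 0.0 3.6
   vertex 0.8 3.9 3.3
  endloop
 endfacet
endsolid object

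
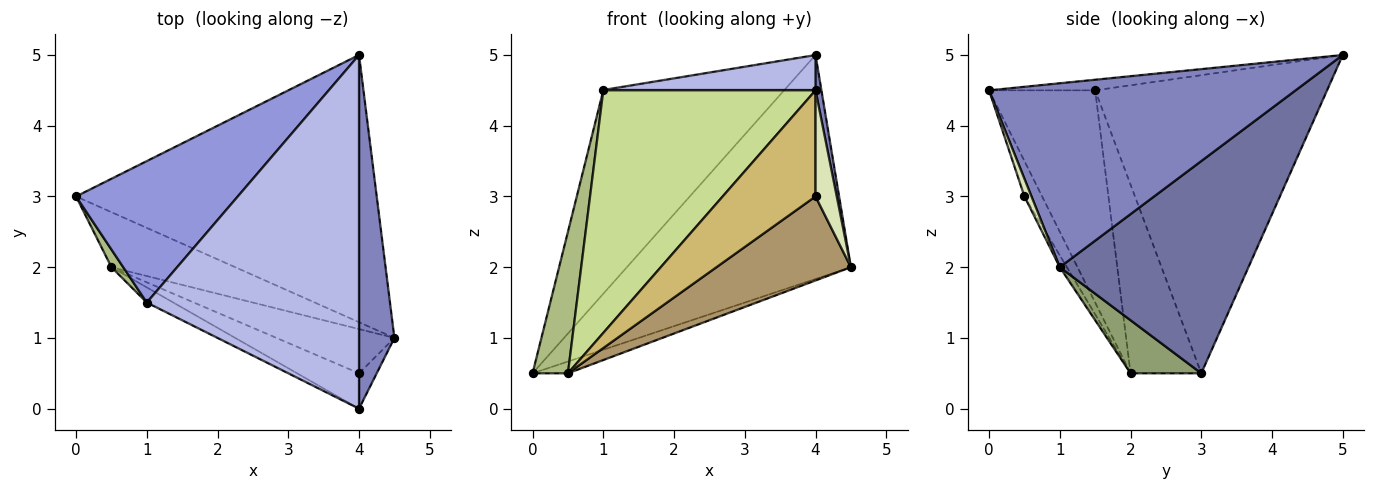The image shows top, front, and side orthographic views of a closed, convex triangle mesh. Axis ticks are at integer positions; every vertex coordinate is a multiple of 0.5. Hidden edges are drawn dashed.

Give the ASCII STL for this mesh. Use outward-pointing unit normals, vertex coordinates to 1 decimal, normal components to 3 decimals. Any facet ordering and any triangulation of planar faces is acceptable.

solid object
 facet normal 0.476 0.565 -0.674
  outer loop
   vertex 4.0 5.0 5.0
   vertex 4.5 1.0 2.0
   vertex 0.0 3.0 0.5
  endloop
 endfacet
 facet normal 0.982 -0.019 0.189
  outer loop
   vertex 4.0 0.0 4.5
   vertex 4.5 1.0 2.0
   vertex 4.0 5.0 5.0
  endloop
 endfacet
 facet normal -0.725 0.565 0.393
  outer loop
   vertex 1.0 1.5 4.5
   vertex 4.0 5.0 5.0
   vertex 0.0 3.0 0.5
  endloop
 endfacet
 facet normal -0.050 -0.099 0.994
  outer loop
   vertex 1.0 1.5 4.5
   vertex 4.0 0.0 4.5
   vertex 4.0 5.0 5.0
  endloop
 endfacet
 facet normal 0.386 0.193 -0.902
  outer loop
   vertex 0.5 2.0 0.5
   vertex 0.0 3.0 0.5
   vertex 4.5 1.0 2.0
  endloop
 endfacet
 facet normal -0.893 -0.447 0.056
  outer loop
   vertex 0.5 2.0 0.5
   vertex 1.0 1.5 4.5
   vertex 0.0 3.0 0.5
  endloop
 endfacet
 facet normal -0.447 -0.893 -0.056
  outer loop
   vertex 0.5 2.0 0.5
   vertex 4.0 0.0 4.5
   vertex 1.0 1.5 4.5
  endloop
 endfacet
 facet normal 0.302 -0.905 -0.302
  outer loop
   vertex 4.0 0.5 3.0
   vertex 4.5 1.0 2.0
   vertex 4.0 0.0 4.5
  endloop
 endfacet
 facet normal -0.047 -0.884 -0.465
  outer loop
   vertex 4.0 0.5 3.0
   vertex 0.5 2.0 0.5
   vertex 4.5 1.0 2.0
  endloop
 endfacet
 facet normal -0.178 -0.934 -0.311
  outer loop
   vertex 4.0 0.5 3.0
   vertex 4.0 0.0 4.5
   vertex 0.5 2.0 0.5
  endloop
 endfacet
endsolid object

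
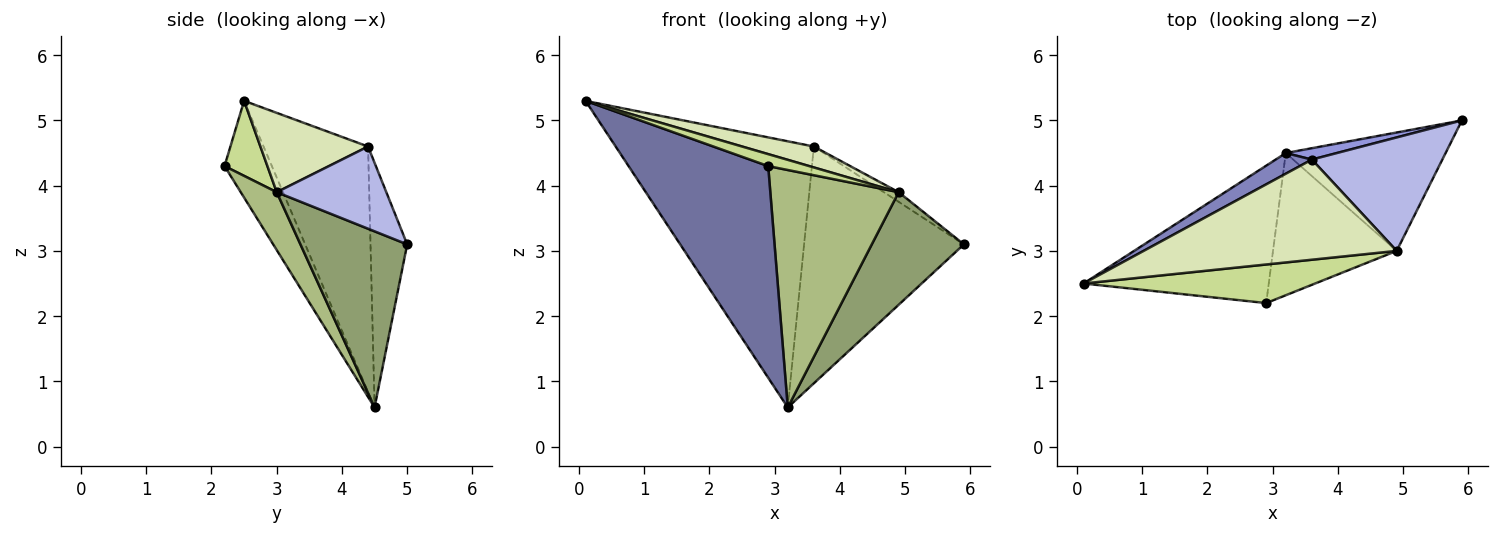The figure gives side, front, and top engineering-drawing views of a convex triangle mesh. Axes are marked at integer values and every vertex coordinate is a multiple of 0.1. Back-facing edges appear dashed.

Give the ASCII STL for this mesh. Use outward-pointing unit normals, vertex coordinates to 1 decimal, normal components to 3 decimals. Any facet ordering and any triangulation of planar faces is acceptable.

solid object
 facet normal -0.273 -0.807 -0.524
  outer loop
   vertex 3.2 4.5 0.6
   vertex 2.9 2.2 4.3
   vertex 0.1 2.5 5.3
  endloop
 endfacet
 facet normal -0.465 0.882 0.069
  outer loop
   vertex 3.6 4.4 4.6
   vertex 3.2 4.5 0.6
   vertex 0.1 2.5 5.3
  endloop
 endfacet
 facet normal -0.224 0.974 0.047
  outer loop
   vertex 3.6 4.4 4.6
   vertex 5.9 5.0 3.1
   vertex 3.2 4.5 0.6
  endloop
 endfacet
 facet normal 0.532 0.072 0.844
  outer loop
   vertex 4.9 3.0 3.9
   vertex 5.9 5.0 3.1
   vertex 3.6 4.4 4.6
  endloop
 endfacet
 facet normal 0.624 -0.539 -0.566
  outer loop
   vertex 4.9 3.0 3.9
   vertex 3.2 4.5 0.6
   vertex 5.9 5.0 3.1
  endloop
 endfacet
 facet normal 0.234 -0.834 -0.500
  outer loop
   vertex 4.9 3.0 3.9
   vertex 2.9 2.2 4.3
   vertex 3.2 4.5 0.6
  endloop
 endfacet
 facet normal 0.296 -0.283 0.913
  outer loop
   vertex 4.9 3.0 3.9
   vertex 0.1 2.5 5.3
   vertex 2.9 2.2 4.3
  endloop
 endfacet
 facet normal 0.293 -0.196 0.936
  outer loop
   vertex 4.9 3.0 3.9
   vertex 3.6 4.4 4.6
   vertex 0.1 2.5 5.3
  endloop
 endfacet
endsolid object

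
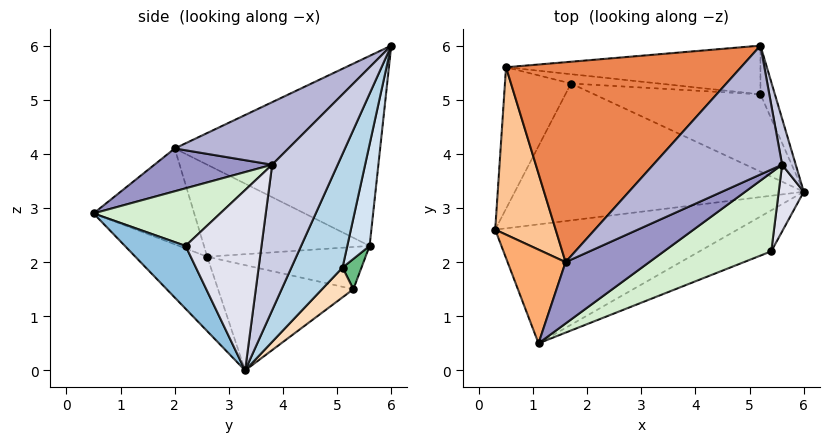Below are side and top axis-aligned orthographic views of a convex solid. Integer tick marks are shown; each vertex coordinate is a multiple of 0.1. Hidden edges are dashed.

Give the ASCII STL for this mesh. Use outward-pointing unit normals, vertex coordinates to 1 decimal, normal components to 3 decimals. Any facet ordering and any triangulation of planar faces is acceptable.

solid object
 facet normal -0.265 -0.430 -0.863
  outer loop
   vertex 1.1 0.5 2.9
   vertex 0.3 2.6 2.1
   vertex 6.0 3.3 0.0
  endloop
 endfacet
 facet normal 0.303 -0.888 -0.346
  outer loop
   vertex 5.4 2.2 2.3
   vertex 1.1 0.5 2.9
   vertex 6.0 3.3 0.0
  endloop
 endfacet
 facet normal 0.860 0.498 -0.109
  outer loop
   vertex 5.2 5.1 1.9
   vertex 5.2 6.0 6.0
   vertex 6.0 3.3 0.0
  endloop
 endfacet
 facet normal 0.085 0.973 -0.214
  outer loop
   vertex 5.2 5.1 1.9
   vertex 0.5 5.6 2.3
   vertex 5.2 6.0 6.0
  endloop
 endfacet
 facet normal -0.617 0.193 0.763
  outer loop
   vertex 1.6 2.0 4.1
   vertex 5.2 6.0 6.0
   vertex 0.5 5.6 2.3
  endloop
 endfacet
 facet normal -0.849 -0.128 0.513
  outer loop
   vertex 1.6 2.0 4.1
   vertex 0.3 2.6 2.1
   vertex 1.1 0.5 2.9
  endloop
 endfacet
 facet normal -0.836 0.019 0.549
  outer loop
   vertex 1.6 2.0 4.1
   vertex 0.5 5.6 2.3
   vertex 0.3 2.6 2.1
  endloop
 endfacet
 facet normal 0.118 0.745 -0.656
  outer loop
   vertex 1.7 5.3 1.5
   vertex 5.2 5.1 1.9
   vertex 6.0 3.3 0.0
  endloop
 endfacet
 facet normal 0.083 0.968 -0.239
  outer loop
   vertex 1.7 5.3 1.5
   vertex 0.5 5.6 2.3
   vertex 5.2 5.1 1.9
  endloop
 endfacet
 facet normal -0.342 -0.031 -0.939
  outer loop
   vertex 1.7 5.3 1.5
   vertex 6.0 3.3 0.0
   vertex 0.3 2.6 2.1
  endloop
 endfacet
 facet normal -0.536 0.092 -0.839
  outer loop
   vertex 1.7 5.3 1.5
   vertex 0.3 2.6 2.1
   vertex 0.5 5.6 2.3
  endloop
 endfacet
 facet normal 0.354 -0.663 0.660
  outer loop
   vertex 5.6 3.8 3.8
   vertex 1.1 0.5 2.9
   vertex 5.4 2.2 2.3
  endloop
 endfacet
 facet normal 0.345 -0.654 0.674
  outer loop
   vertex 5.6 3.8 3.8
   vertex 1.6 2.0 4.1
   vertex 1.1 0.5 2.9
  endloop
 endfacet
 facet normal 0.338 -0.634 0.696
  outer loop
   vertex 5.6 3.8 3.8
   vertex 5.2 6.0 6.0
   vertex 1.6 2.0 4.1
  endloop
 endfacet
 facet normal 0.992 0.087 0.093
  outer loop
   vertex 5.6 3.8 3.8
   vertex 6.0 3.3 0.0
   vertex 5.2 6.0 6.0
  endloop
 endfacet
 facet normal 0.960 -0.245 0.133
  outer loop
   vertex 5.6 3.8 3.8
   vertex 5.4 2.2 2.3
   vertex 6.0 3.3 0.0
  endloop
 endfacet
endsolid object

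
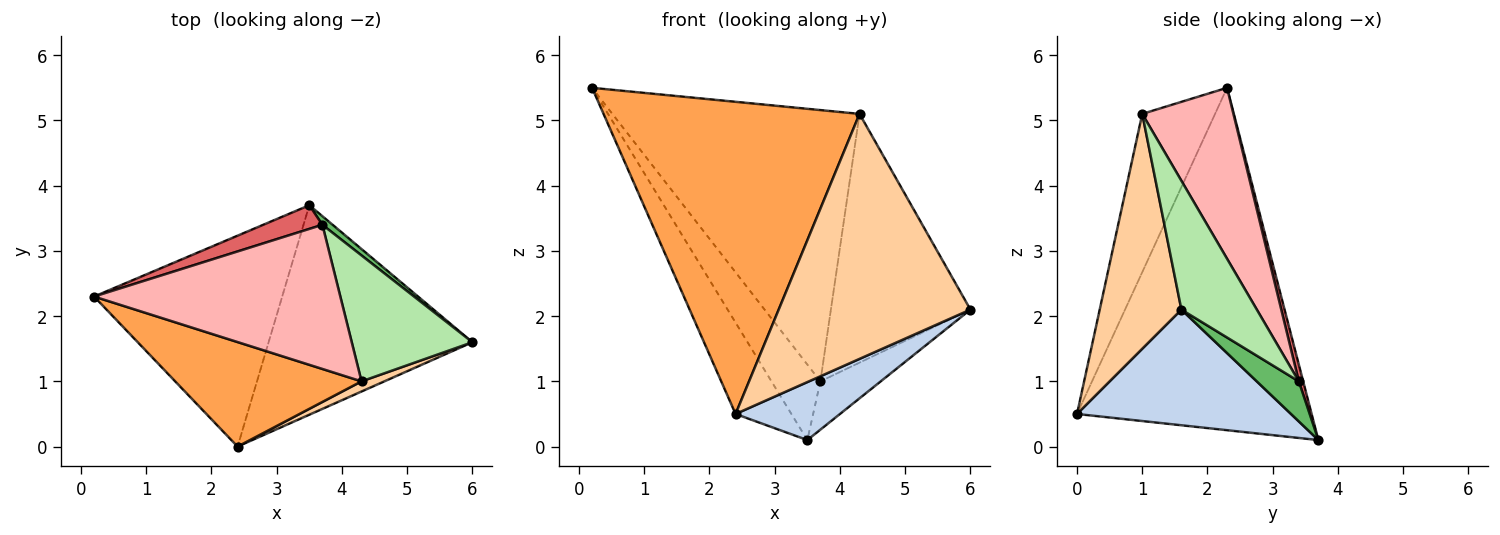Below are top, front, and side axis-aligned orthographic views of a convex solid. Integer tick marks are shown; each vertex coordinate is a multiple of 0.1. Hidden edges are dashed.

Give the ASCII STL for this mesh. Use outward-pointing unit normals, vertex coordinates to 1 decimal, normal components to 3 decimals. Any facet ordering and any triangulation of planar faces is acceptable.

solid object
 facet normal -0.858 0.204 -0.471
  outer loop
   vertex 3.5 3.7 0.1
   vertex 2.4 0.0 0.5
   vertex 0.2 2.3 5.5
  endloop
 endfacet
 facet normal 0.480 -0.234 -0.846
  outer loop
   vertex 3.5 3.7 0.1
   vertex 6.0 1.6 2.1
   vertex 2.4 0.0 0.5
  endloop
 endfacet
 facet normal -0.260 -0.916 0.307
  outer loop
   vertex 4.3 1.0 5.1
   vertex 0.2 2.3 5.5
   vertex 2.4 0.0 0.5
  endloop
 endfacet
 facet normal 0.392 -0.919 0.038
  outer loop
   vertex 4.3 1.0 5.1
   vertex 2.4 0.0 0.5
   vertex 6.0 1.6 2.1
  endloop
 endfacet
 facet normal 0.566 0.812 0.145
  outer loop
   vertex 3.7 3.4 1.0
   vertex 6.0 1.6 2.1
   vertex 3.5 3.7 0.1
  endloop
 endfacet
 facet normal 0.434 0.804 0.407
  outer loop
   vertex 3.7 3.4 1.0
   vertex 4.3 1.0 5.1
   vertex 6.0 1.6 2.1
  endloop
 endfacet
 facet normal 0.085 0.951 0.298
  outer loop
   vertex 3.7 3.4 1.0
   vertex 3.5 3.7 0.1
   vertex 0.2 2.3 5.5
  endloop
 endfacet
 facet normal 0.310 0.840 0.446
  outer loop
   vertex 3.7 3.4 1.0
   vertex 0.2 2.3 5.5
   vertex 4.3 1.0 5.1
  endloop
 endfacet
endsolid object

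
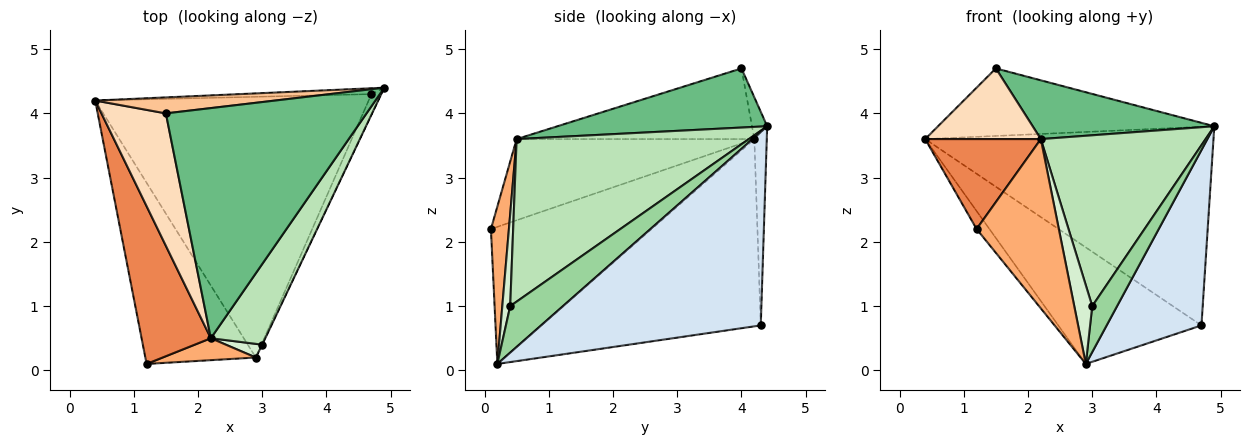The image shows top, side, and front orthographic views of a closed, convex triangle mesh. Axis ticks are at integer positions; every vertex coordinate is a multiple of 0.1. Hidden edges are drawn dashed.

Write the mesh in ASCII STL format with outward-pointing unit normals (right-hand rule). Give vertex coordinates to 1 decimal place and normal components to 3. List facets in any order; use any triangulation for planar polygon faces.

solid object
 facet normal -0.777 0.062 -0.626
  outer loop
   vertex 2.9 0.2 0.1
   vertex 1.2 0.1 2.2
   vertex 0.4 4.2 3.6
  endloop
 endfacet
 facet normal -0.043 0.999 -0.029
  outer loop
   vertex 4.7 4.3 0.7
   vertex 0.4 4.2 3.6
   vertex 4.9 4.4 3.8
  endloop
 endfacet
 facet normal -0.530 0.346 -0.774
  outer loop
   vertex 4.7 4.3 0.7
   vertex 2.9 0.2 0.1
   vertex 0.4 4.2 3.6
  endloop
 endfacet
 facet normal 0.917 -0.396 -0.046
  outer loop
   vertex 4.7 4.3 0.7
   vertex 4.9 4.4 3.8
   vertex 2.9 0.2 0.1
  endloop
 endfacet
 facet normal -0.713 -0.347 0.609
  outer loop
   vertex 2.2 0.5 3.6
   vertex 0.4 4.2 3.6
   vertex 1.2 0.1 2.2
  endloop
 endfacet
 facet normal 0.212 -0.969 0.125
  outer loop
   vertex 2.2 0.5 3.6
   vertex 1.2 0.1 2.2
   vertex 2.9 0.2 0.1
  endloop
 endfacet
 facet normal -0.053 0.972 0.230
  outer loop
   vertex 1.5 4.0 4.7
   vertex 4.9 4.4 3.8
   vertex 0.4 4.2 3.6
  endloop
 endfacet
 facet normal -0.695 -0.338 0.634
  outer loop
   vertex 1.5 4.0 4.7
   vertex 0.4 4.2 3.6
   vertex 2.2 0.5 3.6
  endloop
 endfacet
 facet normal 0.275 -0.238 0.932
  outer loop
   vertex 1.5 4.0 4.7
   vertex 2.2 0.5 3.6
   vertex 4.9 4.4 3.8
  endloop
 endfacet
 facet normal 0.905 -0.426 -0.006
  outer loop
   vertex 3.0 0.4 1.0
   vertex 2.9 0.2 0.1
   vertex 4.9 4.4 3.8
  endloop
 endfacet
 facet normal 0.787 -0.558 0.264
  outer loop
   vertex 3.0 0.4 1.0
   vertex 4.9 4.4 3.8
   vertex 2.2 0.5 3.6
  endloop
 endfacet
 facet normal 0.397 -0.904 0.157
  outer loop
   vertex 3.0 0.4 1.0
   vertex 2.2 0.5 3.6
   vertex 2.9 0.2 0.1
  endloop
 endfacet
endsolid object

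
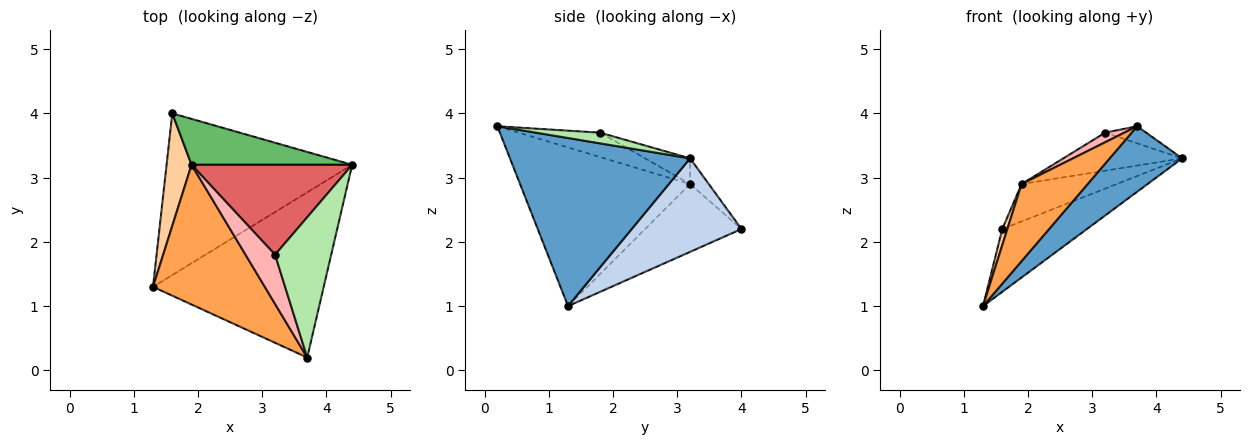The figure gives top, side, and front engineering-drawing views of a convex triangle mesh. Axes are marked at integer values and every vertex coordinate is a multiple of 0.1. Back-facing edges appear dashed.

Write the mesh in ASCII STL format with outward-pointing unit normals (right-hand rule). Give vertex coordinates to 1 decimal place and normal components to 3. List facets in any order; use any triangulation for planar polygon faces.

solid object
 facet normal 0.675 -0.272 -0.686
  outer loop
   vertex 3.7 0.2 3.8
   vertex 1.3 1.3 1.0
   vertex 4.4 3.2 3.3
  endloop
 endfacet
 facet normal 0.425 0.328 -0.844
  outer loop
   vertex 1.6 4.0 2.2
   vertex 4.4 3.2 3.3
   vertex 1.3 1.3 1.0
  endloop
 endfacet
 facet normal -0.779 -0.303 0.549
  outer loop
   vertex 1.9 3.2 2.9
   vertex 1.3 1.3 1.0
   vertex 3.7 0.2 3.8
  endloop
 endfacet
 facet normal -0.937 -0.049 0.345
  outer loop
   vertex 1.9 3.2 2.9
   vertex 1.6 4.0 2.2
   vertex 1.3 1.3 1.0
  endloop
 endfacet
 facet normal -0.123 0.627 0.769
  outer loop
   vertex 1.9 3.2 2.9
   vertex 4.4 3.2 3.3
   vertex 1.6 4.0 2.2
  endloop
 endfacet
 facet normal 0.186 0.119 0.975
  outer loop
   vertex 3.2 1.8 3.7
   vertex 3.7 0.2 3.8
   vertex 4.4 3.2 3.3
  endloop
 endfacet
 facet normal -0.146 0.385 0.911
  outer loop
   vertex 3.2 1.8 3.7
   vertex 4.4 3.2 3.3
   vertex 1.9 3.2 2.9
  endloop
 endfacet
 facet normal -0.630 -0.149 0.762
  outer loop
   vertex 3.2 1.8 3.7
   vertex 1.9 3.2 2.9
   vertex 3.7 0.2 3.8
  endloop
 endfacet
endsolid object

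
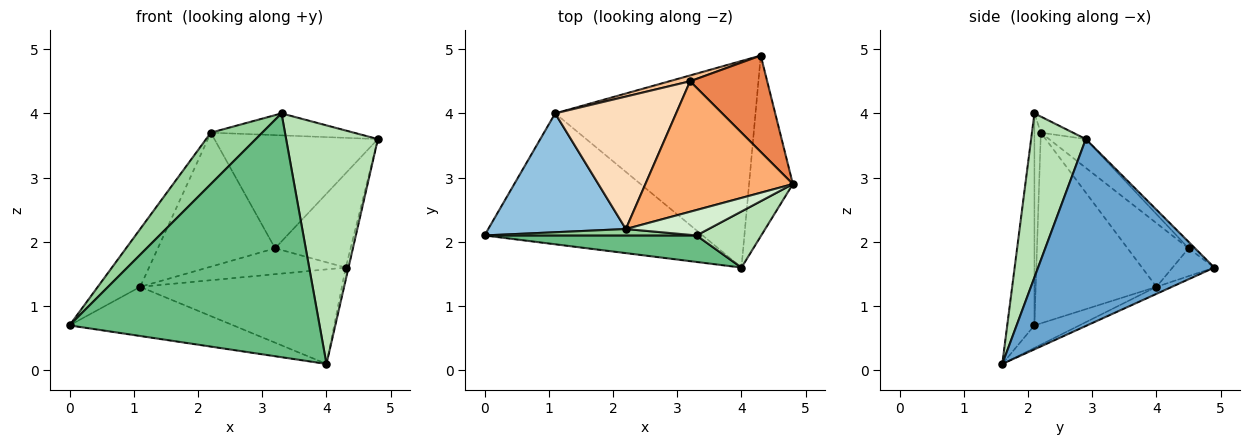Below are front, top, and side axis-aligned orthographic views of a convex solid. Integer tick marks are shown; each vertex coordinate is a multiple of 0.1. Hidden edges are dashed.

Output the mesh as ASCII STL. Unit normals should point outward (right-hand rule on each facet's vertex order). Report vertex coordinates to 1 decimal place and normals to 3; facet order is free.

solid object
 facet normal 0.974 0.015 -0.228
  outer loop
   vertex 4.0 1.6 0.1
   vertex 4.3 4.9 1.6
   vertex 4.8 2.9 3.6
  endloop
 endfacet
 facet normal -0.780 0.274 0.563
  outer loop
   vertex 1.1 4.0 1.3
   vertex 0.0 2.1 0.7
   vertex 2.2 2.2 3.7
  endloop
 endfacet
 facet normal -0.096 0.350 -0.932
  outer loop
   vertex 1.1 4.0 1.3
   vertex 4.0 1.6 0.1
   vertex 0.0 2.1 0.7
  endloop
 endfacet
 facet normal -0.032 0.416 -0.909
  outer loop
   vertex 1.1 4.0 1.3
   vertex 4.3 4.9 1.6
   vertex 4.0 1.6 0.1
  endloop
 endfacet
 facet normal -0.059 0.698 0.713
  outer loop
   vertex 3.2 4.5 1.9
   vertex 4.8 2.9 3.6
   vertex 4.3 4.9 1.6
  endloop
 endfacet
 facet normal -0.146 0.648 0.747
  outer loop
   vertex 3.2 4.5 1.9
   vertex 2.2 2.2 3.7
   vertex 4.8 2.9 3.6
  endloop
 endfacet
 facet normal -0.283 0.936 0.210
  outer loop
   vertex 3.2 4.5 1.9
   vertex 4.3 4.9 1.6
   vertex 1.1 4.0 1.3
  endloop
 endfacet
 facet normal -0.347 0.667 0.659
  outer loop
   vertex 3.2 4.5 1.9
   vertex 1.1 4.0 1.3
   vertex 2.2 2.2 3.7
  endloop
 endfacet
 facet normal -0.107 -0.988 0.107
  outer loop
   vertex 3.3 2.1 4.0
   vertex 0.0 2.1 0.7
   vertex 4.0 1.6 0.1
  endloop
 endfacet
 facet normal -0.123 -0.985 0.123
  outer loop
   vertex 3.3 2.1 4.0
   vertex 2.2 2.2 3.7
   vertex 0.0 2.1 0.7
  endloop
 endfacet
 facet normal 0.502 -0.842 0.198
  outer loop
   vertex 3.3 2.1 4.0
   vertex 4.0 1.6 0.1
   vertex 4.8 2.9 3.6
  endloop
 endfacet
 facet normal -0.145 0.647 0.749
  outer loop
   vertex 3.3 2.1 4.0
   vertex 4.8 2.9 3.6
   vertex 2.2 2.2 3.7
  endloop
 endfacet
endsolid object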